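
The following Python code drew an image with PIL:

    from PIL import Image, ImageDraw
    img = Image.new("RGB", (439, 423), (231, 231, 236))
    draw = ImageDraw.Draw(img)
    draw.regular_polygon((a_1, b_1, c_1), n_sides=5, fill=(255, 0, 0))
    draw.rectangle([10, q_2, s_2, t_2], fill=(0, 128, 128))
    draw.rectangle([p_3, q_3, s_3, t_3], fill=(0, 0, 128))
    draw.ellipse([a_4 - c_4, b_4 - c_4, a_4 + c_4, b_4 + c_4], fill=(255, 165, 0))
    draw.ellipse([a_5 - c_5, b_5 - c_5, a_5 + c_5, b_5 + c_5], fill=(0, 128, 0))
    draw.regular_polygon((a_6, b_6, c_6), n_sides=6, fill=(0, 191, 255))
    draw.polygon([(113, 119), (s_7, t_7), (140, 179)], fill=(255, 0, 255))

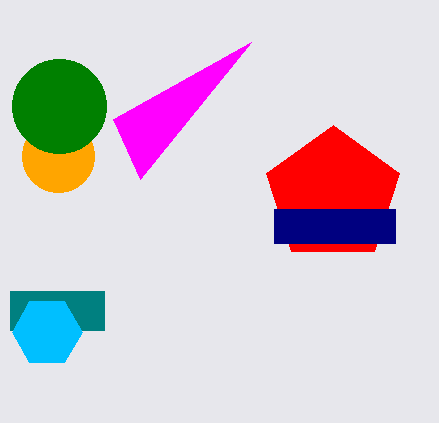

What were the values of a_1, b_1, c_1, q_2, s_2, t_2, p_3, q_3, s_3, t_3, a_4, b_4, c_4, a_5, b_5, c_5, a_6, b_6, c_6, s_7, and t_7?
a_1 = 333
b_1 = 195
c_1 = 70
q_2 = 291
s_2 = 104
t_2 = 330
p_3 = 274
q_3 = 209
s_3 = 395
t_3 = 243
a_4 = 58
b_4 = 156
c_4 = 36
a_5 = 59
b_5 = 106
c_5 = 47
a_6 = 47
b_6 = 332
c_6 = 35
s_7 = 251
t_7 = 42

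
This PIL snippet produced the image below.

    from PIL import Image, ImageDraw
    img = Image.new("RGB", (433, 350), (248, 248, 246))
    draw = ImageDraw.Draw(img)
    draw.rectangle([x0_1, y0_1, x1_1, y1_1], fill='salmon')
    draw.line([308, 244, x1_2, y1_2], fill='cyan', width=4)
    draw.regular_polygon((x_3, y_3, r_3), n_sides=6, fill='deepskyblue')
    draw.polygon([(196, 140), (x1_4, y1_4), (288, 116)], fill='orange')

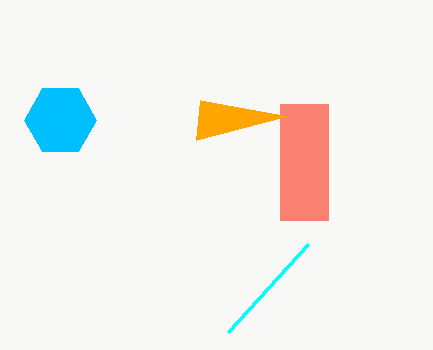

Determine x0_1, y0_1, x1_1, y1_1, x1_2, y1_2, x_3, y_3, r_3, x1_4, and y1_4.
x0_1 = 280
y0_1 = 104
x1_1 = 328
y1_1 = 220
x1_2 = 228
y1_2 = 332
x_3 = 60
y_3 = 120
r_3 = 36
x1_4 = 200
y1_4 = 100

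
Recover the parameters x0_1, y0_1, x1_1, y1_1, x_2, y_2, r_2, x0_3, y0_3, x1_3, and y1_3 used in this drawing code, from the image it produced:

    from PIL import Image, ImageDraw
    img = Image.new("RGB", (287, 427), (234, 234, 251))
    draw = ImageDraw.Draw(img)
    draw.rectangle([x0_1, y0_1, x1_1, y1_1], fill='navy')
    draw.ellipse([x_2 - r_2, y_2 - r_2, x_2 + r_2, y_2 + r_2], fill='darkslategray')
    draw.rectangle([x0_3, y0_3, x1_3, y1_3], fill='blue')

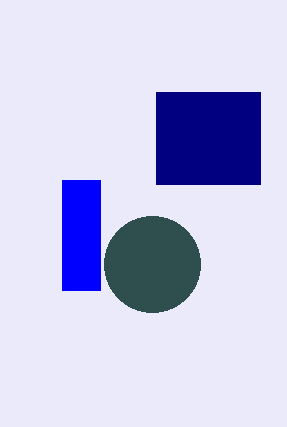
x0_1 = 156
y0_1 = 92
x1_1 = 260
y1_1 = 184
x_2 = 152
y_2 = 264
r_2 = 48
x0_3 = 62
y0_3 = 180
x1_3 = 100
y1_3 = 290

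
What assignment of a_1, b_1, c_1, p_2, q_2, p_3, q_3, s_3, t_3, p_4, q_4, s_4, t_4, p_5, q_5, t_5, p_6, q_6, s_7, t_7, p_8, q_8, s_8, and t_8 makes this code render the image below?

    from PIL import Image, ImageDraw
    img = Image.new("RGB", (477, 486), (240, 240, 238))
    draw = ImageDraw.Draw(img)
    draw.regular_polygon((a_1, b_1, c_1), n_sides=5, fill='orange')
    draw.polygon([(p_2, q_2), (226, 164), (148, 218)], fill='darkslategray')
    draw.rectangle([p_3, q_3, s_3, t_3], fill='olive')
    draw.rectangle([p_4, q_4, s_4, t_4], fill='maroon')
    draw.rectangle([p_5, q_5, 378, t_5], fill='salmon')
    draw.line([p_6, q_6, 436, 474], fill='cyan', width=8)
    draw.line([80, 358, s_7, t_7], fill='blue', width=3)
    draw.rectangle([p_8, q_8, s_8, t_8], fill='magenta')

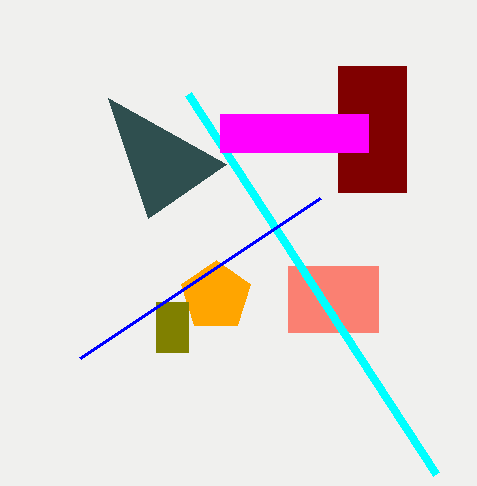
a_1 = 216
b_1 = 296
c_1 = 36
p_2 = 108
q_2 = 98
p_3 = 156
q_3 = 302
s_3 = 188
t_3 = 352
p_4 = 338
q_4 = 66
s_4 = 406
t_4 = 192
p_5 = 288
q_5 = 266
t_5 = 332
p_6 = 188
q_6 = 94
s_7 = 320
t_7 = 198
p_8 = 220
q_8 = 114
s_8 = 368
t_8 = 152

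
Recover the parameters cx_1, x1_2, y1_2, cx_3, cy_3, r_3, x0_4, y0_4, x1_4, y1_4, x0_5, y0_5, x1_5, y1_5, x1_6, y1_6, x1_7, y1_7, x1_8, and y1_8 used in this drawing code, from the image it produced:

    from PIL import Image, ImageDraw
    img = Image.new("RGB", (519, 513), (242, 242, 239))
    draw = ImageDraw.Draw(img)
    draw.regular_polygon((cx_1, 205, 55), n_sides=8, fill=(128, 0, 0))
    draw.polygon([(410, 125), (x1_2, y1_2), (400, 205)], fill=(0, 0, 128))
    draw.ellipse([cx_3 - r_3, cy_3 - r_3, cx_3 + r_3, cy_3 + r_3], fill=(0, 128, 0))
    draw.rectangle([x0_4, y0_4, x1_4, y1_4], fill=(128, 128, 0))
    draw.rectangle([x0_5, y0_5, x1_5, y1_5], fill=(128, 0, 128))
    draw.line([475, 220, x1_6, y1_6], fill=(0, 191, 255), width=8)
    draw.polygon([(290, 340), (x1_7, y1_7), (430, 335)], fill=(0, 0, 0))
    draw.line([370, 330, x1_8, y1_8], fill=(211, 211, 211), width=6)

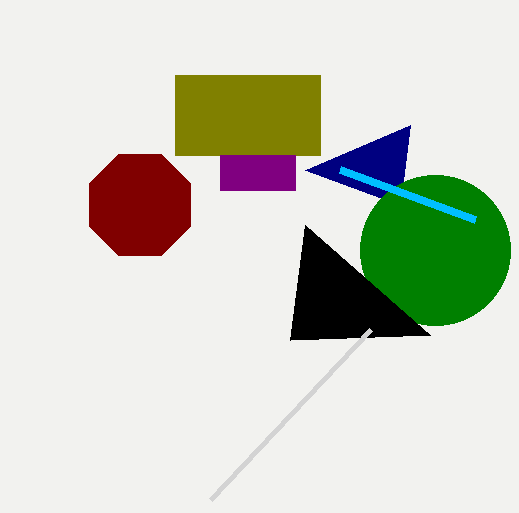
cx_1 = 140, x1_2 = 305, y1_2 = 170, cx_3 = 435, cy_3 = 250, r_3 = 75, x0_4 = 175, y0_4 = 75, x1_4 = 320, y1_4 = 155, x0_5 = 220, y0_5 = 155, x1_5 = 295, y1_5 = 190, x1_6 = 340, y1_6 = 170, x1_7 = 305, y1_7 = 225, x1_8 = 210, y1_8 = 500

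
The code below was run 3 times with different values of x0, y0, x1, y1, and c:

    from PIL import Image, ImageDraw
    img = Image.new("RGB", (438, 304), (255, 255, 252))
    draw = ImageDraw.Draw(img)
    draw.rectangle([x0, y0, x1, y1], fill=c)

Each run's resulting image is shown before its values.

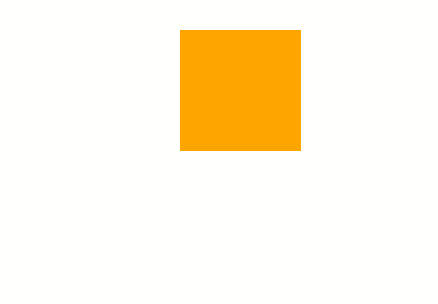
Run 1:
x0 = 180; y0 = 30; x1 = 300; y1 = 150; c = 'orange'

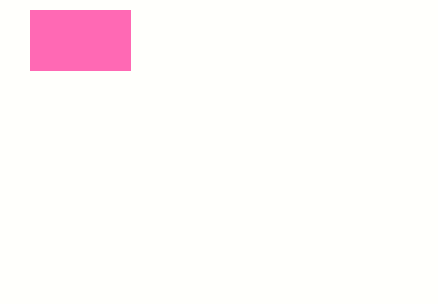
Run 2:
x0 = 30, y0 = 10, x1 = 130, y1 = 70, c = 'hotpink'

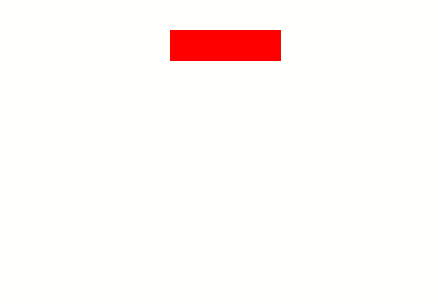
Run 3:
x0 = 170, y0 = 30, x1 = 280, y1 = 60, c = 'red'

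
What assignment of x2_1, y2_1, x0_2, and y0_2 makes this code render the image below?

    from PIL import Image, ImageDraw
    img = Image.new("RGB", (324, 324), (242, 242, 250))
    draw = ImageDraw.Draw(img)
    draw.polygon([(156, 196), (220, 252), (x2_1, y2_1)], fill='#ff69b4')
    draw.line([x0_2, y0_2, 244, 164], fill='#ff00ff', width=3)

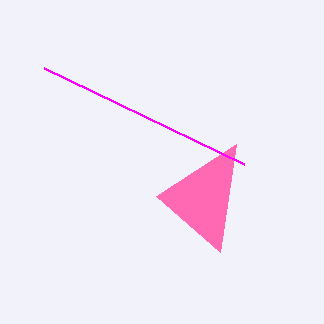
x2_1 = 236
y2_1 = 144
x0_2 = 44
y0_2 = 68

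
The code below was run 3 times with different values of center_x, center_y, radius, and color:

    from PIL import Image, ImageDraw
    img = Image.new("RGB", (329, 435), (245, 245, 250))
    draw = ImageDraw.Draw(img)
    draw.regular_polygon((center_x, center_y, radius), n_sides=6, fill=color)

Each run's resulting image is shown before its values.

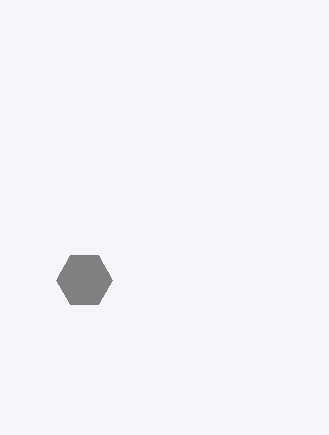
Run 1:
center_x = 84; center_y = 280; radius = 28; color = 'gray'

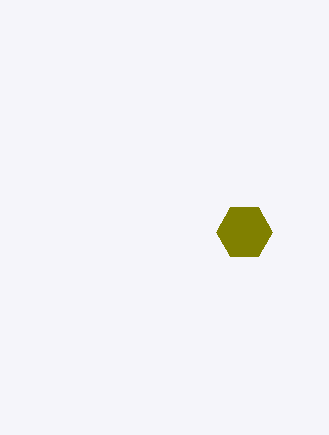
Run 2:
center_x = 244, center_y = 232, radius = 28, color = 'olive'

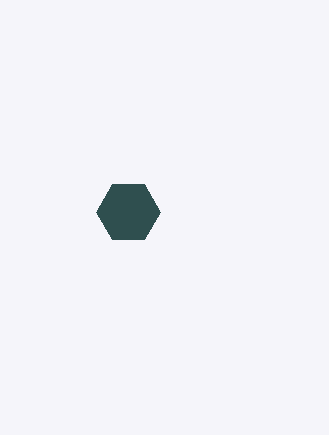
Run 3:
center_x = 128, center_y = 212, radius = 32, color = 'darkslategray'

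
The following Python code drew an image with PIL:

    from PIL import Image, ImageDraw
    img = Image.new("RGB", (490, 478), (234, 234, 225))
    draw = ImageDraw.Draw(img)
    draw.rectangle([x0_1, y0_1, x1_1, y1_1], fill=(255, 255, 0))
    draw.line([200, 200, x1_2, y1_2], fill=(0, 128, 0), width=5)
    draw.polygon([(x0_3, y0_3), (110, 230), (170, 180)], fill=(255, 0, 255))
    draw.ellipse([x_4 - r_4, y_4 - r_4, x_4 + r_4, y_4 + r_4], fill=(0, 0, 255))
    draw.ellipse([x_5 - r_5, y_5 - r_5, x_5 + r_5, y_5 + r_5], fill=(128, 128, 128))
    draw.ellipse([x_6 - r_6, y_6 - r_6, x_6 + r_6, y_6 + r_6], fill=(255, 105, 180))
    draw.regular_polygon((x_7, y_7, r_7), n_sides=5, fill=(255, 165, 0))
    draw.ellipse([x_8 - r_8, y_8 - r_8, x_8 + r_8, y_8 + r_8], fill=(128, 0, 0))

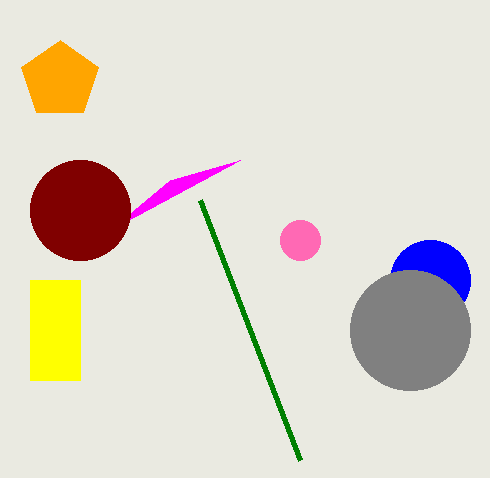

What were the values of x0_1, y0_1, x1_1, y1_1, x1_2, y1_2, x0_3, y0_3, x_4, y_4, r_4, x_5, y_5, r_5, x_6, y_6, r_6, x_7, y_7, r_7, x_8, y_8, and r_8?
x0_1 = 30
y0_1 = 280
x1_1 = 80
y1_1 = 380
x1_2 = 300
y1_2 = 460
x0_3 = 240
y0_3 = 160
x_4 = 430
y_4 = 280
r_4 = 40
x_5 = 410
y_5 = 330
r_5 = 60
x_6 = 300
y_6 = 240
r_6 = 20
x_7 = 60
y_7 = 80
r_7 = 40
x_8 = 80
y_8 = 210
r_8 = 50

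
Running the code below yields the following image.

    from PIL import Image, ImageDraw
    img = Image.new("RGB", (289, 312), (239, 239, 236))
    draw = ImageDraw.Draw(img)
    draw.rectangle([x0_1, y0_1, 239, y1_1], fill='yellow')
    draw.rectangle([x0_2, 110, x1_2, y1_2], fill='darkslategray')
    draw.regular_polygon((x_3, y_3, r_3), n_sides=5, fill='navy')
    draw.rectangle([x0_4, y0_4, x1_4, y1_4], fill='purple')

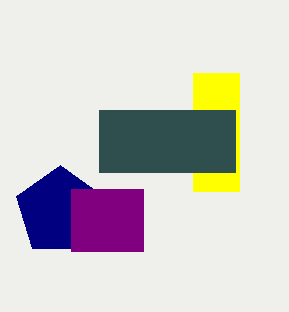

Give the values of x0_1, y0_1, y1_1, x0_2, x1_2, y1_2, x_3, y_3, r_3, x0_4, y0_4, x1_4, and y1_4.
x0_1 = 193; y0_1 = 73; y1_1 = 191; x0_2 = 99; x1_2 = 235; y1_2 = 172; x_3 = 60; y_3 = 211; r_3 = 46; x0_4 = 71; y0_4 = 189; x1_4 = 143; y1_4 = 251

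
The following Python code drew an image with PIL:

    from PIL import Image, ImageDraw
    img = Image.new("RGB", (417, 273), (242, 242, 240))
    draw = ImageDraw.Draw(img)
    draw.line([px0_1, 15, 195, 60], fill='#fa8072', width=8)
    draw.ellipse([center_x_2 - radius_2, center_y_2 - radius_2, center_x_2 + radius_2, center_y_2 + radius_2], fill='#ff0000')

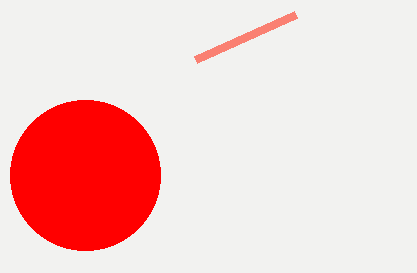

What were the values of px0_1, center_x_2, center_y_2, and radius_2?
px0_1 = 295; center_x_2 = 85; center_y_2 = 175; radius_2 = 75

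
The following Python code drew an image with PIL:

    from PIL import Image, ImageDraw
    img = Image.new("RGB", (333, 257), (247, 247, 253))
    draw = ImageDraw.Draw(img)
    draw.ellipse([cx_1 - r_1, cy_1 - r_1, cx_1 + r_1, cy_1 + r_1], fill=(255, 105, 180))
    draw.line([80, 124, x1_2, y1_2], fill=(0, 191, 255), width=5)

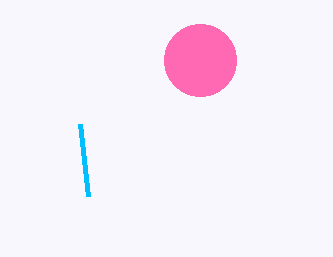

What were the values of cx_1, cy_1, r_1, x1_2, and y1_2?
cx_1 = 200; cy_1 = 60; r_1 = 36; x1_2 = 88; y1_2 = 196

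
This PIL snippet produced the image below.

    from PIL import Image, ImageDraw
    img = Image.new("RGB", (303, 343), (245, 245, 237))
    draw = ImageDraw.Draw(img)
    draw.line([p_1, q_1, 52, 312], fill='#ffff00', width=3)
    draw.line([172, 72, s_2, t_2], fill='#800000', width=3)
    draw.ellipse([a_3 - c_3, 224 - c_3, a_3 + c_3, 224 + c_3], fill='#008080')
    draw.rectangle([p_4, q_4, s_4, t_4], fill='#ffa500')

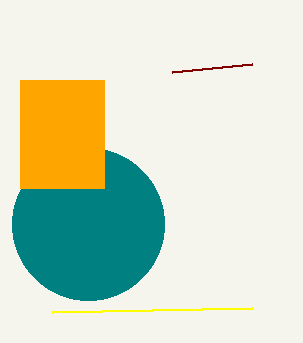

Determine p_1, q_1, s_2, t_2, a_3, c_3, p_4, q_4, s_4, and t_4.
p_1 = 252
q_1 = 308
s_2 = 252
t_2 = 64
a_3 = 88
c_3 = 76
p_4 = 20
q_4 = 80
s_4 = 104
t_4 = 188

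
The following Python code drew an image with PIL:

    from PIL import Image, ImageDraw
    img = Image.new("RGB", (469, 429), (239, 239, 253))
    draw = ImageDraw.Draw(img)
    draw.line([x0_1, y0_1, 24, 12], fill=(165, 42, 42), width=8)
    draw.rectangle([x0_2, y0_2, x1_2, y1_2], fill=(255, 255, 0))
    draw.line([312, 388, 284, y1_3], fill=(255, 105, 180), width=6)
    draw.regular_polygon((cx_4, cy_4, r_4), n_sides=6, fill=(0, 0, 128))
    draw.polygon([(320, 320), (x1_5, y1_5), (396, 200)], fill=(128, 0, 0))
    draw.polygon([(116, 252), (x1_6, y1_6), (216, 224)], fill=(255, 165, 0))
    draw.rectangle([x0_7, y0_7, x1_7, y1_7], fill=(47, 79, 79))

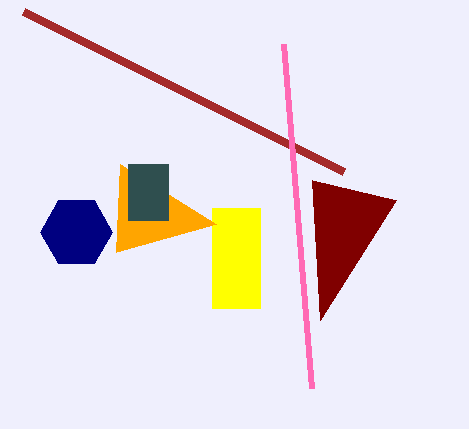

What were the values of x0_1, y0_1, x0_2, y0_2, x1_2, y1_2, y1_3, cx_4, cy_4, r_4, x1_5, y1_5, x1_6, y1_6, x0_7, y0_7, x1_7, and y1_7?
x0_1 = 344; y0_1 = 172; x0_2 = 212; y0_2 = 208; x1_2 = 260; y1_2 = 308; y1_3 = 44; cx_4 = 76; cy_4 = 232; r_4 = 36; x1_5 = 312; y1_5 = 180; x1_6 = 120; y1_6 = 164; x0_7 = 128; y0_7 = 164; x1_7 = 168; y1_7 = 220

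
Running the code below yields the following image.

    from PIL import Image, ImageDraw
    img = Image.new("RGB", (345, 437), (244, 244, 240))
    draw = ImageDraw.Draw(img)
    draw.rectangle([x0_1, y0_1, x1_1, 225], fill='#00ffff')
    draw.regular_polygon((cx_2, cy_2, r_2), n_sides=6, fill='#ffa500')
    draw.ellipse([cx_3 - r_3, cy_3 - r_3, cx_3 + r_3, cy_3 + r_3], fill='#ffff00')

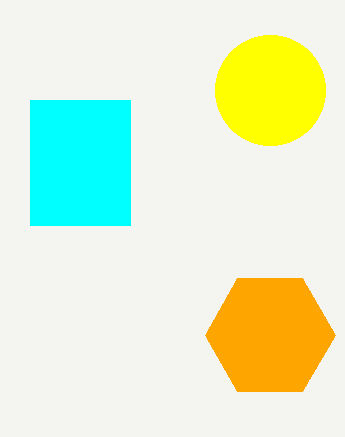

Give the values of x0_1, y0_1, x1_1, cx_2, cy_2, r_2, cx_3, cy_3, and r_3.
x0_1 = 30
y0_1 = 100
x1_1 = 130
cx_2 = 270
cy_2 = 335
r_2 = 65
cx_3 = 270
cy_3 = 90
r_3 = 55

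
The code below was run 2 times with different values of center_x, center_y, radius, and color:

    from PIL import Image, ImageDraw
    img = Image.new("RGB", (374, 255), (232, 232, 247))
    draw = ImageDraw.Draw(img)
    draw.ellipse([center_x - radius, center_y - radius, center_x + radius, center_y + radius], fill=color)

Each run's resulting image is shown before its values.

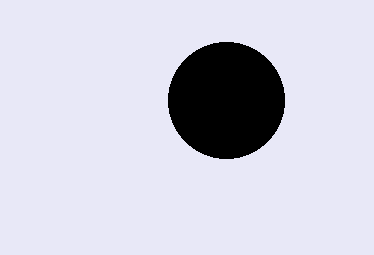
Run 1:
center_x = 226, center_y = 100, radius = 58, color = 'black'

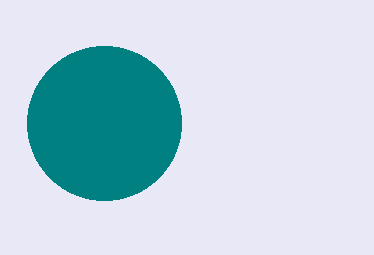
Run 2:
center_x = 104
center_y = 123
radius = 77
color = 'teal'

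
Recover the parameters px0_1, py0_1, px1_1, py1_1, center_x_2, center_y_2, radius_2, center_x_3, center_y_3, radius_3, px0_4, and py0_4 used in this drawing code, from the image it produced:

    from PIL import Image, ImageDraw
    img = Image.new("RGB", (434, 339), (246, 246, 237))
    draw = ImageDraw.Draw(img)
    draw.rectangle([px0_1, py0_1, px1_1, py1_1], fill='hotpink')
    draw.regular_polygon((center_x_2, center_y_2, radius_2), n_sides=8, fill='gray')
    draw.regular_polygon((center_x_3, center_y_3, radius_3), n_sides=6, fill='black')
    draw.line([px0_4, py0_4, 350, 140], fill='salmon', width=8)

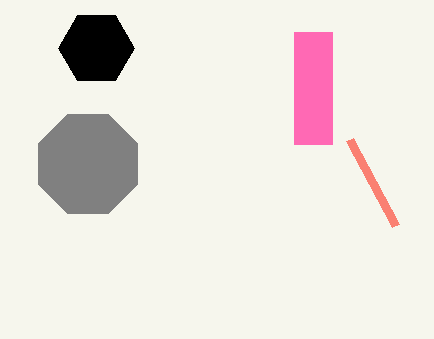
px0_1 = 294
py0_1 = 32
px1_1 = 332
py1_1 = 144
center_x_2 = 88
center_y_2 = 164
radius_2 = 54
center_x_3 = 96
center_y_3 = 48
radius_3 = 38
px0_4 = 396
py0_4 = 226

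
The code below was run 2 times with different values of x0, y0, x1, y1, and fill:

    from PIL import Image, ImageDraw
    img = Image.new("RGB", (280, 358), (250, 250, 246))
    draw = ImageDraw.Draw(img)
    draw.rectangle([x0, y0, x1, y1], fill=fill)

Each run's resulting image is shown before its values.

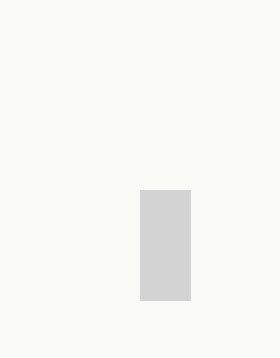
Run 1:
x0 = 140
y0 = 190
x1 = 190
y1 = 300
fill = 'lightgray'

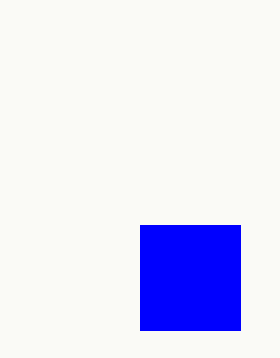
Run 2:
x0 = 140
y0 = 225
x1 = 240
y1 = 330
fill = 'blue'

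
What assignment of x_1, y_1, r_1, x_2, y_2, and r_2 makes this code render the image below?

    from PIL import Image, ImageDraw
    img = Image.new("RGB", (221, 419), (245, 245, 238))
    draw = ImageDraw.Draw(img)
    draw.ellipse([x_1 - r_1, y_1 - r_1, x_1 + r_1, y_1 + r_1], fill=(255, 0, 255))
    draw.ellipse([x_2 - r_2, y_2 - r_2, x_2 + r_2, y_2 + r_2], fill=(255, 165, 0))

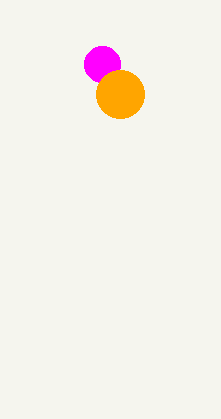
x_1 = 102, y_1 = 64, r_1 = 18, x_2 = 120, y_2 = 94, r_2 = 24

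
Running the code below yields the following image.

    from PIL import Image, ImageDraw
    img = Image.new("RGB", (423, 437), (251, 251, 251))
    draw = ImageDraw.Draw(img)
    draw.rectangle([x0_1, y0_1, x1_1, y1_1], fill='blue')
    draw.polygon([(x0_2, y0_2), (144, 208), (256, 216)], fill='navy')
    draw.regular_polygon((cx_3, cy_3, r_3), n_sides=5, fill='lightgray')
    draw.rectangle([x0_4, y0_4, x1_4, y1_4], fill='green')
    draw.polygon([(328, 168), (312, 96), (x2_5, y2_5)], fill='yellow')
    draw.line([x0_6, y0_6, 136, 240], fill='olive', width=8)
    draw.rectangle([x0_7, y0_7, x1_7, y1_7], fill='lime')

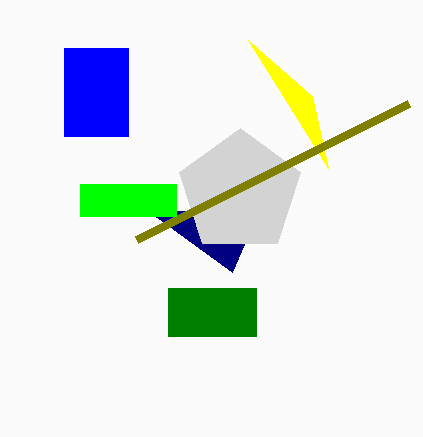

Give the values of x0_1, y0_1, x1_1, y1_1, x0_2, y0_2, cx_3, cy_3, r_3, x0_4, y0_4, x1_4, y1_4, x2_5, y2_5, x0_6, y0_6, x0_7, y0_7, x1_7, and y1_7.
x0_1 = 64, y0_1 = 48, x1_1 = 128, y1_1 = 136, x0_2 = 232, y0_2 = 272, cx_3 = 240, cy_3 = 192, r_3 = 64, x0_4 = 168, y0_4 = 288, x1_4 = 256, y1_4 = 336, x2_5 = 248, y2_5 = 40, x0_6 = 408, y0_6 = 104, x0_7 = 80, y0_7 = 184, x1_7 = 176, y1_7 = 216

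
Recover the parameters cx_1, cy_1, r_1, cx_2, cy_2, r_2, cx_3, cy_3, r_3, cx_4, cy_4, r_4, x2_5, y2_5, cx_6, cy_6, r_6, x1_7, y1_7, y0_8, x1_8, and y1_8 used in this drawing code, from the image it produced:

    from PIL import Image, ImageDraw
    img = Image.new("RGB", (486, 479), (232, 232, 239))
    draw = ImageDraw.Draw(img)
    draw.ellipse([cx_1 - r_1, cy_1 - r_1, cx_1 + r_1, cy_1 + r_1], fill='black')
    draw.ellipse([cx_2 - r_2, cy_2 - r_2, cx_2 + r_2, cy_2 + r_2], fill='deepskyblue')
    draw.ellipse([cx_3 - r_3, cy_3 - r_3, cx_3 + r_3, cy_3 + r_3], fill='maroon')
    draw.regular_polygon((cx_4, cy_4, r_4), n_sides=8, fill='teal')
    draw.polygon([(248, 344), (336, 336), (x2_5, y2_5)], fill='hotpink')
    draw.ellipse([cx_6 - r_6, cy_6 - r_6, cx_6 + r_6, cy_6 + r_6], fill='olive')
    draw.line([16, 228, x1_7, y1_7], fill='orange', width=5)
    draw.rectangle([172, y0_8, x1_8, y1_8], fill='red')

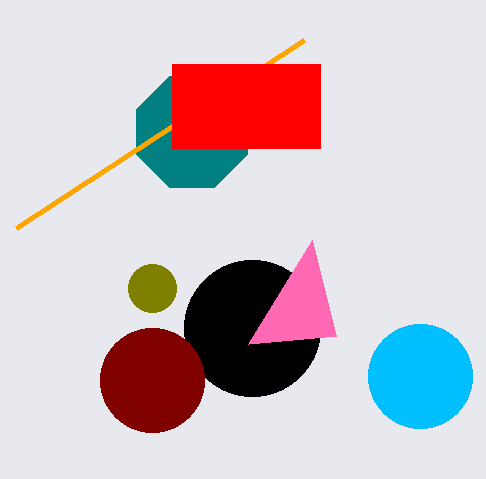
cx_1 = 252
cy_1 = 328
r_1 = 68
cx_2 = 420
cy_2 = 376
r_2 = 52
cx_3 = 152
cy_3 = 380
r_3 = 52
cx_4 = 192
cy_4 = 132
r_4 = 60
x2_5 = 312
y2_5 = 240
cx_6 = 152
cy_6 = 288
r_6 = 24
x1_7 = 304
y1_7 = 40
y0_8 = 64
x1_8 = 320
y1_8 = 148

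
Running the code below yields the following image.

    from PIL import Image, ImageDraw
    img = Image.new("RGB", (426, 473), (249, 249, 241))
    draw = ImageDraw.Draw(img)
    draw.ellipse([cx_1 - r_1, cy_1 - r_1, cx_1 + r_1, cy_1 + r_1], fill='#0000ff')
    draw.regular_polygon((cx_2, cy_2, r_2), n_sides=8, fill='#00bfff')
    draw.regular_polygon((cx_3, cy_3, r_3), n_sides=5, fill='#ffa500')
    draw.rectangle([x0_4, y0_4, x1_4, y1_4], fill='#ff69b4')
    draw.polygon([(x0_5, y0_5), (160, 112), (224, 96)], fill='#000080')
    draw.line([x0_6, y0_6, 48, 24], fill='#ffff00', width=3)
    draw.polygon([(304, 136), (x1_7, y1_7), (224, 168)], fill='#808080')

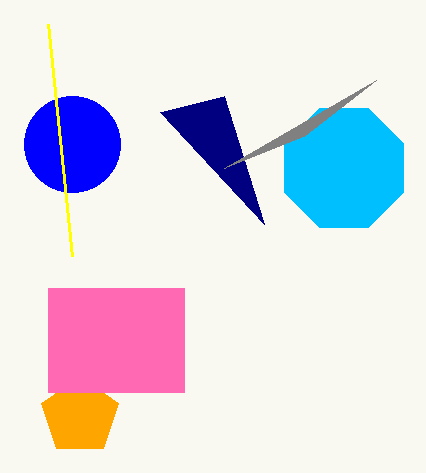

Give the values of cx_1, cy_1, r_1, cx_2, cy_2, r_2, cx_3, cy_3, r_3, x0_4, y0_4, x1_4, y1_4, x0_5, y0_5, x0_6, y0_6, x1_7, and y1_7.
cx_1 = 72
cy_1 = 144
r_1 = 48
cx_2 = 344
cy_2 = 168
r_2 = 64
cx_3 = 80
cy_3 = 416
r_3 = 40
x0_4 = 48
y0_4 = 288
x1_4 = 184
y1_4 = 392
x0_5 = 264
y0_5 = 224
x0_6 = 72
y0_6 = 256
x1_7 = 376
y1_7 = 80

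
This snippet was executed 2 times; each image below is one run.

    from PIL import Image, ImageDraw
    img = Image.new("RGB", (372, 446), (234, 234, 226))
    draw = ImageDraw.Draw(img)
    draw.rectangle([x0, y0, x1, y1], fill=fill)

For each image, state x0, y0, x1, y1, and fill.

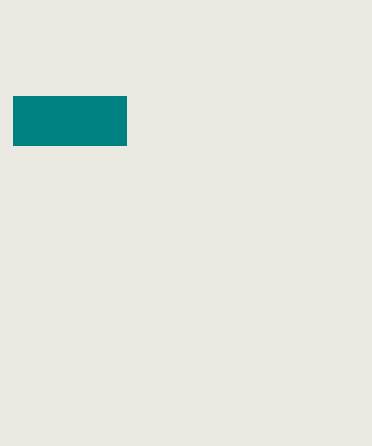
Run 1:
x0 = 13
y0 = 96
x1 = 126
y1 = 145
fill = 'teal'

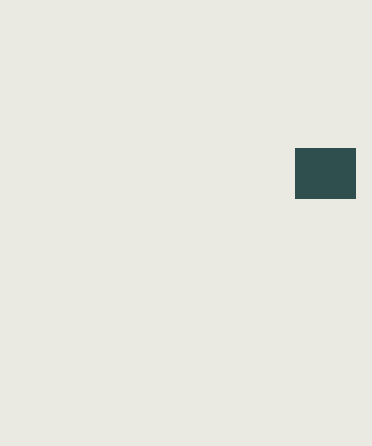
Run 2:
x0 = 295
y0 = 148
x1 = 355
y1 = 198
fill = 'darkslategray'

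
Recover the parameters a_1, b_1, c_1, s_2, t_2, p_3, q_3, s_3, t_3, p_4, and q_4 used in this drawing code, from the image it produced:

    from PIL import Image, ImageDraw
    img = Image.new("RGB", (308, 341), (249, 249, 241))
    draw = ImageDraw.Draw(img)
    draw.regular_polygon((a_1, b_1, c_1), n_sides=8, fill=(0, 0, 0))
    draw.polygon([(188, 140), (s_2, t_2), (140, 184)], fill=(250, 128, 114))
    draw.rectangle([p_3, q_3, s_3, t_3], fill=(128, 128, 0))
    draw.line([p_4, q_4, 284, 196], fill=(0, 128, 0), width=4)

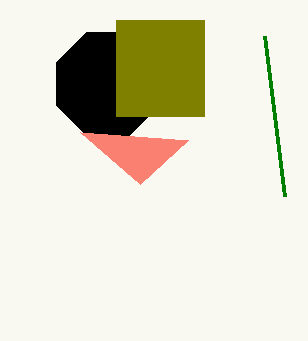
a_1 = 108, b_1 = 84, c_1 = 56, s_2 = 80, t_2 = 132, p_3 = 116, q_3 = 20, s_3 = 204, t_3 = 116, p_4 = 264, q_4 = 36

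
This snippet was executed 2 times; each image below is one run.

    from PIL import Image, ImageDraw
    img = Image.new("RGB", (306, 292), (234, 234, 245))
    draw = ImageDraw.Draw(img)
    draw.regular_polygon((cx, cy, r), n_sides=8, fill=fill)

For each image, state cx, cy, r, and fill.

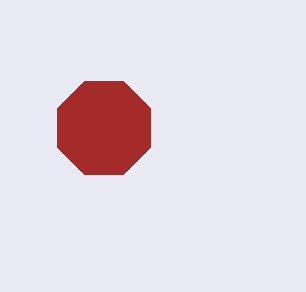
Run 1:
cx = 104
cy = 128
r = 50
fill = 'brown'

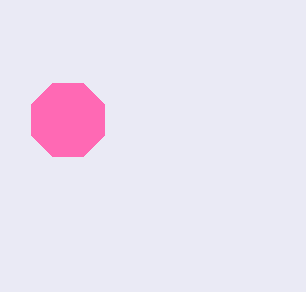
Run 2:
cx = 68; cy = 120; r = 40; fill = 'hotpink'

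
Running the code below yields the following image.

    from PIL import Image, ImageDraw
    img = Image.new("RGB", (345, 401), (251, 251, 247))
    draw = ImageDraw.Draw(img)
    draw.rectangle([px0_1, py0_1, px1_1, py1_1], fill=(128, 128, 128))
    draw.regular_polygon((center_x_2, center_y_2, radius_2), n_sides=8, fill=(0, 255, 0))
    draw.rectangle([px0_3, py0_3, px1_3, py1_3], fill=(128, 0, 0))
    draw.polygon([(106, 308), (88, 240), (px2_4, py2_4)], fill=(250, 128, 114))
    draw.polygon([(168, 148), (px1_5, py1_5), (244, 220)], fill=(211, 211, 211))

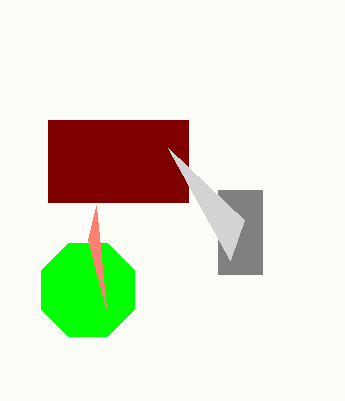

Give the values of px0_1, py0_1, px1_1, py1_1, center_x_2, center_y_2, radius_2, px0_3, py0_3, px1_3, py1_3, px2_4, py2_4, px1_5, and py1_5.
px0_1 = 218
py0_1 = 190
px1_1 = 262
py1_1 = 274
center_x_2 = 88
center_y_2 = 290
radius_2 = 50
px0_3 = 48
py0_3 = 120
px1_3 = 188
py1_3 = 202
px2_4 = 96
py2_4 = 206
px1_5 = 230
py1_5 = 260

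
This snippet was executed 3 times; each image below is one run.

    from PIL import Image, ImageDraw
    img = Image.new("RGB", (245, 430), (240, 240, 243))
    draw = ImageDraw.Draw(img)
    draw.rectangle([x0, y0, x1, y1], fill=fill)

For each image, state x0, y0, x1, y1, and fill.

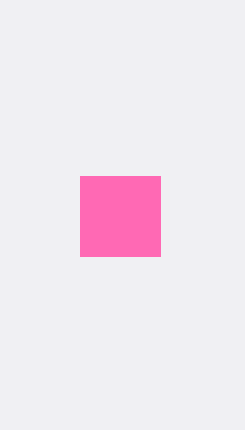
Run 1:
x0 = 80
y0 = 176
x1 = 160
y1 = 256
fill = 'hotpink'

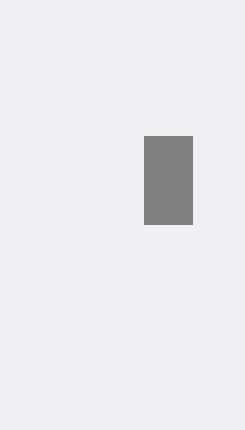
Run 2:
x0 = 144
y0 = 136
x1 = 192
y1 = 224
fill = 'gray'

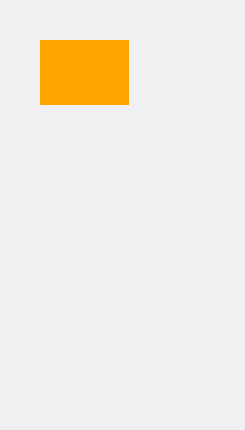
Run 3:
x0 = 40; y0 = 40; x1 = 128; y1 = 104; fill = 'orange'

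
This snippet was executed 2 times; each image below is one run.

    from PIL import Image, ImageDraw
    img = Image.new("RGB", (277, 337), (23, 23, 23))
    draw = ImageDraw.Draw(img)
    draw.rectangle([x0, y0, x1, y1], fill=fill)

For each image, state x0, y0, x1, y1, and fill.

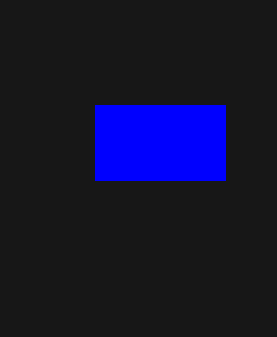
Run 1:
x0 = 95; y0 = 105; x1 = 225; y1 = 180; fill = 'blue'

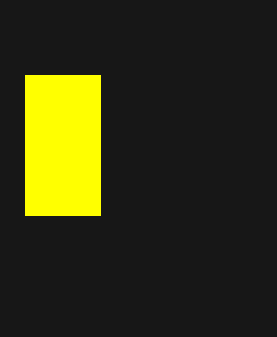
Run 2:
x0 = 25; y0 = 75; x1 = 100; y1 = 215; fill = 'yellow'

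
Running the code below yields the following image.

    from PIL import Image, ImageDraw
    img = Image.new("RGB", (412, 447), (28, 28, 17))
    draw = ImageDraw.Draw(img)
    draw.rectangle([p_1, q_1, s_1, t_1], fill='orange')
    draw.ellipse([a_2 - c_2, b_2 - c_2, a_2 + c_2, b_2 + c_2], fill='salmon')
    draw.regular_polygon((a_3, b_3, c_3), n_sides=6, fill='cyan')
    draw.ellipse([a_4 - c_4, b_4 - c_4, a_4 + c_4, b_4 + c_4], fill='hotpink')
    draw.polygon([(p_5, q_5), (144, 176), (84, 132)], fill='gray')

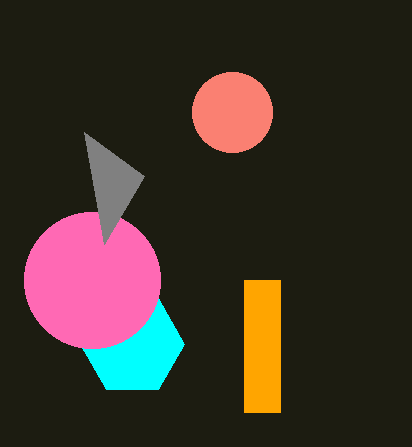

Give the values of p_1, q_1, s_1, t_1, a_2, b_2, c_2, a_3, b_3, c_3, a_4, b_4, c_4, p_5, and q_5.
p_1 = 244, q_1 = 280, s_1 = 280, t_1 = 412, a_2 = 232, b_2 = 112, c_2 = 40, a_3 = 132, b_3 = 344, c_3 = 52, a_4 = 92, b_4 = 280, c_4 = 68, p_5 = 104, q_5 = 244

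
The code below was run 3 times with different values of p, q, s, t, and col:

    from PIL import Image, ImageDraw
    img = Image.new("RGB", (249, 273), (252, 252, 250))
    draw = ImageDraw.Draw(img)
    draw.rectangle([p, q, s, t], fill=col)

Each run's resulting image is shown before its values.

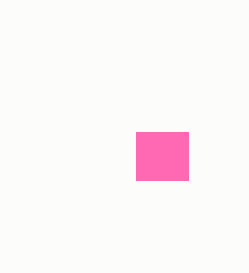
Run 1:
p = 136; q = 132; s = 188; t = 180; col = 'hotpink'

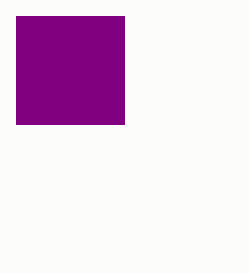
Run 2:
p = 16; q = 16; s = 124; t = 124; col = 'purple'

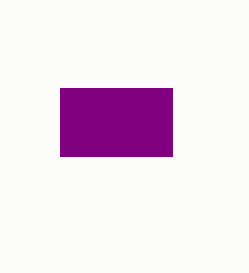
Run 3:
p = 60; q = 88; s = 172; t = 156; col = 'purple'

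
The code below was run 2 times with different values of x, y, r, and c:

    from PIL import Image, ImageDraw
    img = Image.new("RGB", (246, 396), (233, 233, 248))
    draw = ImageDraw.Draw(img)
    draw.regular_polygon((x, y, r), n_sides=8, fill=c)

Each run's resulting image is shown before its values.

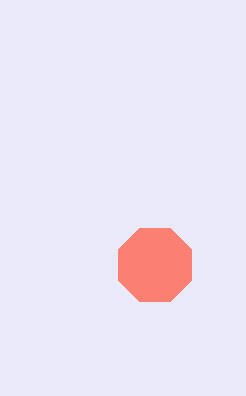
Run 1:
x = 155
y = 265
r = 40
c = 'salmon'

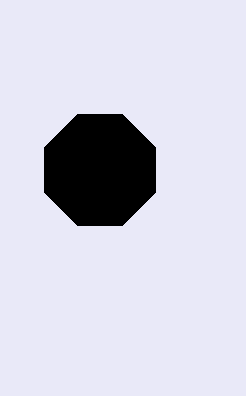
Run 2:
x = 100, y = 170, r = 60, c = 'black'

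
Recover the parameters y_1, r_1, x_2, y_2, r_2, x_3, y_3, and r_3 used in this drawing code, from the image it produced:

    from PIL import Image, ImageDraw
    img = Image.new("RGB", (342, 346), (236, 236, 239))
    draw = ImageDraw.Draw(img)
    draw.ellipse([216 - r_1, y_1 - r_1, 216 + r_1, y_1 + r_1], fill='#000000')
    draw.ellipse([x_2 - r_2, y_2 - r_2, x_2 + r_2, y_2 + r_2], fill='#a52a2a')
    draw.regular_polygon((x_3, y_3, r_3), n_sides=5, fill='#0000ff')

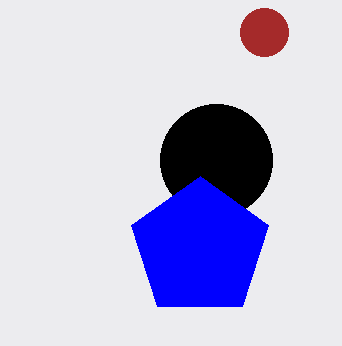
y_1 = 160
r_1 = 56
x_2 = 264
y_2 = 32
r_2 = 24
x_3 = 200
y_3 = 248
r_3 = 72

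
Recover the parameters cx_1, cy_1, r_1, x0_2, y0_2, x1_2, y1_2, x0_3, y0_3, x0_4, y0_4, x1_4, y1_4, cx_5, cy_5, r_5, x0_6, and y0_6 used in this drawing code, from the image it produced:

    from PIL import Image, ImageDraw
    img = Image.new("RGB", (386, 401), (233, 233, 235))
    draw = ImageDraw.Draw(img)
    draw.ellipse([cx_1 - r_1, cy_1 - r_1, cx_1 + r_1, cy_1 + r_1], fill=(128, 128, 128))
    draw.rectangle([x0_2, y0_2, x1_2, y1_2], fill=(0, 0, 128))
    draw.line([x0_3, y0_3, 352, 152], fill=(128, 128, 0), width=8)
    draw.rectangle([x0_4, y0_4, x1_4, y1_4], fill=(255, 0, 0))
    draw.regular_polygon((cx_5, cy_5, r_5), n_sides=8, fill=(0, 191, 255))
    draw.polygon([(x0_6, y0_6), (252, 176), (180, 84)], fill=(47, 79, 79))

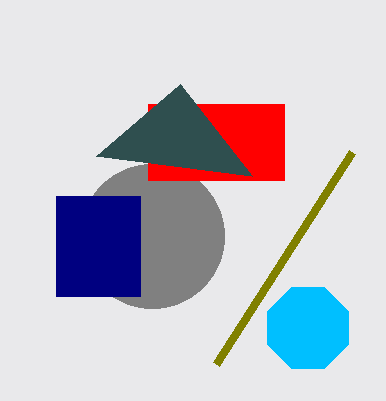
cx_1 = 152; cy_1 = 236; r_1 = 72; x0_2 = 56; y0_2 = 196; x1_2 = 140; y1_2 = 296; x0_3 = 216; y0_3 = 364; x0_4 = 148; y0_4 = 104; x1_4 = 284; y1_4 = 180; cx_5 = 308; cy_5 = 328; r_5 = 44; x0_6 = 96; y0_6 = 156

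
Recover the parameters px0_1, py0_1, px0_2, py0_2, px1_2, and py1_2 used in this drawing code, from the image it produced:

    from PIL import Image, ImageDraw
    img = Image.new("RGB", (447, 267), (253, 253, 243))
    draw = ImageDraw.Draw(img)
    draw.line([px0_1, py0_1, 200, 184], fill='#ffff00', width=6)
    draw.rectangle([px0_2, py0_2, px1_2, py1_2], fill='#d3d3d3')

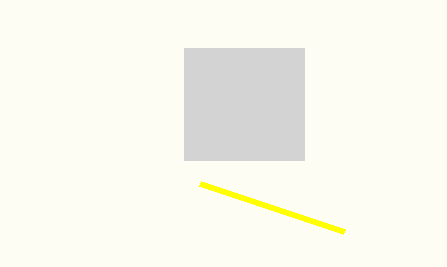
px0_1 = 344; py0_1 = 232; px0_2 = 184; py0_2 = 48; px1_2 = 304; py1_2 = 160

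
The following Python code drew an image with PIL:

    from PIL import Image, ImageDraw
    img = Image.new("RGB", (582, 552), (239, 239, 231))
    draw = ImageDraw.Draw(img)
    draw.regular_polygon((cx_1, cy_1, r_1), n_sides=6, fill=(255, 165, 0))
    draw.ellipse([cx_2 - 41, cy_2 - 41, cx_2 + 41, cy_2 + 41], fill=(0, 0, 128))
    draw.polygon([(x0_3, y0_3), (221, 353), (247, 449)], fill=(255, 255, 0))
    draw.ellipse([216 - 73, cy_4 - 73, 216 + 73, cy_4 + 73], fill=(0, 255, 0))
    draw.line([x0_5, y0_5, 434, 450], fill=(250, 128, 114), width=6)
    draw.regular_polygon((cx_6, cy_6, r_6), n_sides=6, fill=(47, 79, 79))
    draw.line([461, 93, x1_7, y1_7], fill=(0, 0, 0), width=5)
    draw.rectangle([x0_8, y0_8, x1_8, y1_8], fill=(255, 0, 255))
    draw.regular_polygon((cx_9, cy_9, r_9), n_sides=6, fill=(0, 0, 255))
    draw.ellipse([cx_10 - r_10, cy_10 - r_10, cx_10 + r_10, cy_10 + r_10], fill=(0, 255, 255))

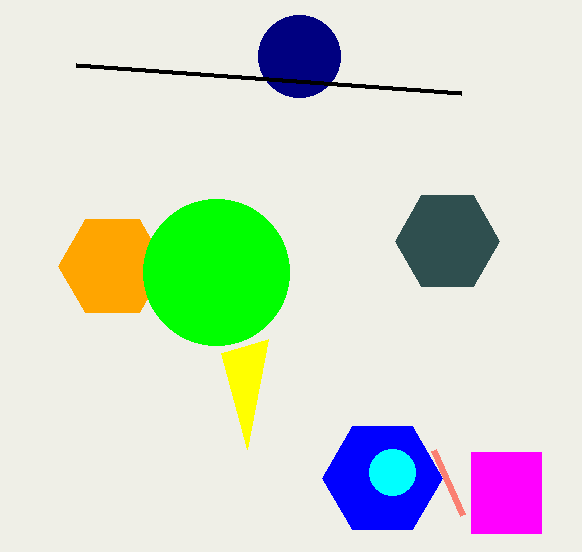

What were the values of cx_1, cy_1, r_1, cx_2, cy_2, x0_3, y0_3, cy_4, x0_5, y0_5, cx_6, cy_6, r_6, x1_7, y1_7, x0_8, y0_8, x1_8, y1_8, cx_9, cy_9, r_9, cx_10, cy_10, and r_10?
cx_1 = 112, cy_1 = 266, r_1 = 54, cx_2 = 299, cy_2 = 56, x0_3 = 268, y0_3 = 339, cy_4 = 272, x0_5 = 463, y0_5 = 515, cx_6 = 447, cy_6 = 241, r_6 = 52, x1_7 = 76, y1_7 = 65, x0_8 = 471, y0_8 = 452, x1_8 = 541, y1_8 = 533, cx_9 = 382, cy_9 = 478, r_9 = 60, cx_10 = 392, cy_10 = 472, r_10 = 23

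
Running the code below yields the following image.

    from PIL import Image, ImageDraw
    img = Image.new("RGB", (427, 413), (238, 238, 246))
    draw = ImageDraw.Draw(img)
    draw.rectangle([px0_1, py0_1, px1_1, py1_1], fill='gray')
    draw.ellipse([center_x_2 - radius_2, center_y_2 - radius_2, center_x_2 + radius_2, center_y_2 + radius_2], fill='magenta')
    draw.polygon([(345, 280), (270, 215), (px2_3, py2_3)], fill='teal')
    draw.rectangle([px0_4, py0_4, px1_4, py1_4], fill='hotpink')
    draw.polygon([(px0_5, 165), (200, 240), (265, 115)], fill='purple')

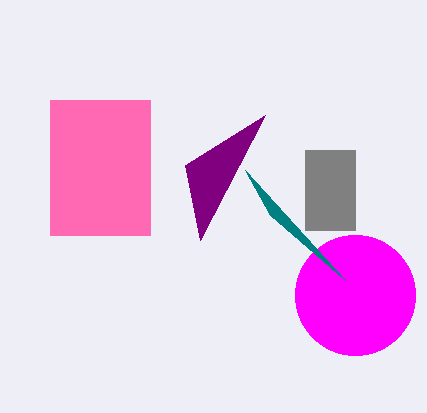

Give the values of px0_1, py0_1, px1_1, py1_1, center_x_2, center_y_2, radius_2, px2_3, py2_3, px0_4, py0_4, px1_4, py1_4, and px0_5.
px0_1 = 305
py0_1 = 150
px1_1 = 355
py1_1 = 230
center_x_2 = 355
center_y_2 = 295
radius_2 = 60
px2_3 = 245
py2_3 = 170
px0_4 = 50
py0_4 = 100
px1_4 = 150
py1_4 = 235
px0_5 = 185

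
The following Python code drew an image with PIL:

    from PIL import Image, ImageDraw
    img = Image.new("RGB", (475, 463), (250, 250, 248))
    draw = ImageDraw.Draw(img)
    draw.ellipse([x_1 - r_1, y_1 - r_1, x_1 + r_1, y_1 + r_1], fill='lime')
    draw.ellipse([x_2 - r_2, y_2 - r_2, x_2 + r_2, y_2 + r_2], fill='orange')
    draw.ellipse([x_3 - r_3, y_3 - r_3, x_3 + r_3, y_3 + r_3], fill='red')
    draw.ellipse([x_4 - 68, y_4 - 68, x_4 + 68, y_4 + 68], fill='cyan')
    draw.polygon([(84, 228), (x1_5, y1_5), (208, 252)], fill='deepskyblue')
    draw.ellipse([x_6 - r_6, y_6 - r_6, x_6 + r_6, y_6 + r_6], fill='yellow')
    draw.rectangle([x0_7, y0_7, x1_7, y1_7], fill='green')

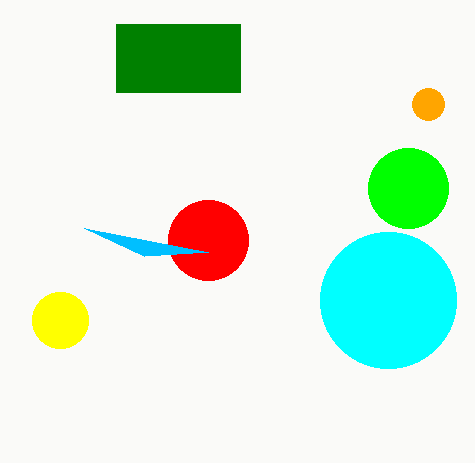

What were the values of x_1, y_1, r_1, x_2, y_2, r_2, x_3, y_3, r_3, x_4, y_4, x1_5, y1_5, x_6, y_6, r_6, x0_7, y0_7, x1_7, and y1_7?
x_1 = 408, y_1 = 188, r_1 = 40, x_2 = 428, y_2 = 104, r_2 = 16, x_3 = 208, y_3 = 240, r_3 = 40, x_4 = 388, y_4 = 300, x1_5 = 144, y1_5 = 256, x_6 = 60, y_6 = 320, r_6 = 28, x0_7 = 116, y0_7 = 24, x1_7 = 240, y1_7 = 92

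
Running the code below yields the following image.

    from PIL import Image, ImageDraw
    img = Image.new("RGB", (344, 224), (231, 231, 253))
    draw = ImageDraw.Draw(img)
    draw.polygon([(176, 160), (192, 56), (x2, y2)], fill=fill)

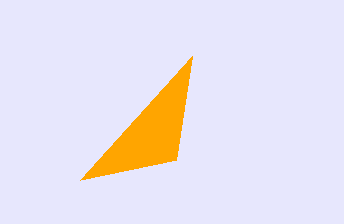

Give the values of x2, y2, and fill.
x2 = 80
y2 = 180
fill = 'orange'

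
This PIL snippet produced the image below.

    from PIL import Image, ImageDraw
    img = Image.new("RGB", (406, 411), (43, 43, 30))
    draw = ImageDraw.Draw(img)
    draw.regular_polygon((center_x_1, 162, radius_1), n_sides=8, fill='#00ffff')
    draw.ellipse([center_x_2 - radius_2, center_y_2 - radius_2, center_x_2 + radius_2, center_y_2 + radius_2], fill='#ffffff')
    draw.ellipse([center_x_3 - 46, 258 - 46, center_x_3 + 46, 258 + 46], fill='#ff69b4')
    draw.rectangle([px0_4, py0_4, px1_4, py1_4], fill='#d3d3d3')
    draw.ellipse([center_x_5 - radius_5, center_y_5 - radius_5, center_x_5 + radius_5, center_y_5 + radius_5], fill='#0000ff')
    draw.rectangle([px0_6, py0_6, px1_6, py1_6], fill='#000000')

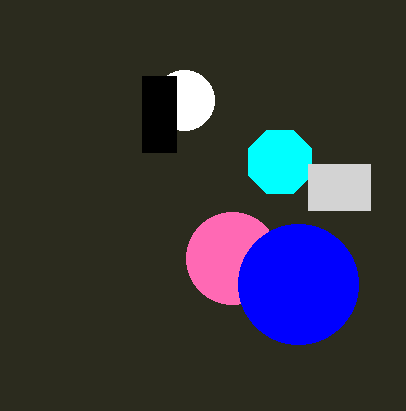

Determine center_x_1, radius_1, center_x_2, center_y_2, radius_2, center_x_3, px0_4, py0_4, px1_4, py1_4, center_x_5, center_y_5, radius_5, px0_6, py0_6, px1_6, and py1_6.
center_x_1 = 280; radius_1 = 34; center_x_2 = 184; center_y_2 = 100; radius_2 = 30; center_x_3 = 232; px0_4 = 308; py0_4 = 164; px1_4 = 370; py1_4 = 210; center_x_5 = 298; center_y_5 = 284; radius_5 = 60; px0_6 = 142; py0_6 = 76; px1_6 = 176; py1_6 = 152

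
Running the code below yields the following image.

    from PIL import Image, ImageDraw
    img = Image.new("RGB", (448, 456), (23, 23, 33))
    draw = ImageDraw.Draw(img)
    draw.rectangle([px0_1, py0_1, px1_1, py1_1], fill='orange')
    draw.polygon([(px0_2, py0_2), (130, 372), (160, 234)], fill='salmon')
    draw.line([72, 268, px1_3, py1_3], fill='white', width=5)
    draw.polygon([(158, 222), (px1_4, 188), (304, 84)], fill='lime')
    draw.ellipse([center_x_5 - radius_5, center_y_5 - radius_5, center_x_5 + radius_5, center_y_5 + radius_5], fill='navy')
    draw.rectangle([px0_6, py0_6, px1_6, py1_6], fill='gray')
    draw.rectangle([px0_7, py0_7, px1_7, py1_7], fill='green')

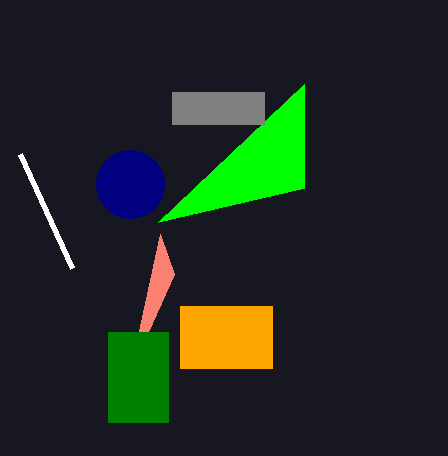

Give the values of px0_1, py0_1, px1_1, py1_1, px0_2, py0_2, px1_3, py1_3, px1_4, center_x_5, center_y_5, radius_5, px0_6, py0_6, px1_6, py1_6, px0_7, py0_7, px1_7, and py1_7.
px0_1 = 180
py0_1 = 306
px1_1 = 272
py1_1 = 368
px0_2 = 174
py0_2 = 274
px1_3 = 20
py1_3 = 154
px1_4 = 304
center_x_5 = 130
center_y_5 = 184
radius_5 = 34
px0_6 = 172
py0_6 = 92
px1_6 = 264
py1_6 = 124
px0_7 = 108
py0_7 = 332
px1_7 = 168
py1_7 = 422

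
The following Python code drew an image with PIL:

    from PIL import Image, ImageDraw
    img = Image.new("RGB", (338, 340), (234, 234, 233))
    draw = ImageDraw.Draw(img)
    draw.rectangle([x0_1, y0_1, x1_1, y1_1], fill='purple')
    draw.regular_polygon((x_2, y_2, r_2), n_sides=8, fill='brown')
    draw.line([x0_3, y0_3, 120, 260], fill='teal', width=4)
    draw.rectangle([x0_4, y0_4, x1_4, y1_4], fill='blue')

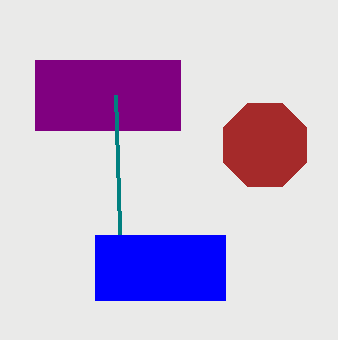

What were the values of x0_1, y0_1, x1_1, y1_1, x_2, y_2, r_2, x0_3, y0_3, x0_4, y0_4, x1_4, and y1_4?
x0_1 = 35; y0_1 = 60; x1_1 = 180; y1_1 = 130; x_2 = 265; y_2 = 145; r_2 = 45; x0_3 = 115; y0_3 = 95; x0_4 = 95; y0_4 = 235; x1_4 = 225; y1_4 = 300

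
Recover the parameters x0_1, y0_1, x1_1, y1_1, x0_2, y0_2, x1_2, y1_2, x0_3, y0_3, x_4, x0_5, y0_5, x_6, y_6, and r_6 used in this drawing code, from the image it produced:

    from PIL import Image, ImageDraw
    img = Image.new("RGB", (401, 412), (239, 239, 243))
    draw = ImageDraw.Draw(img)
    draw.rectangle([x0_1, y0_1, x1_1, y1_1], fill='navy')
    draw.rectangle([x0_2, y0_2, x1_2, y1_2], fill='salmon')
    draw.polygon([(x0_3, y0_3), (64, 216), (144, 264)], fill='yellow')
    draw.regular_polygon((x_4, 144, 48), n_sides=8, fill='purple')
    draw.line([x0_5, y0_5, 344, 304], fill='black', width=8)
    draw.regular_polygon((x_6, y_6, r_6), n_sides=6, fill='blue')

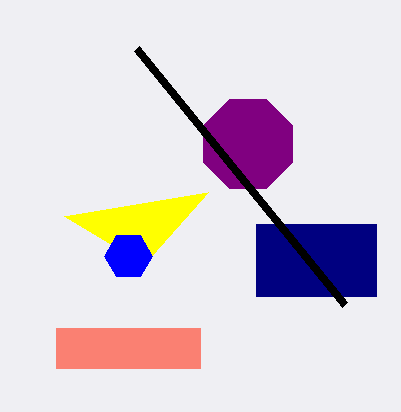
x0_1 = 256, y0_1 = 224, x1_1 = 376, y1_1 = 296, x0_2 = 56, y0_2 = 328, x1_2 = 200, y1_2 = 368, x0_3 = 208, y0_3 = 192, x_4 = 248, x0_5 = 136, y0_5 = 48, x_6 = 128, y_6 = 256, r_6 = 24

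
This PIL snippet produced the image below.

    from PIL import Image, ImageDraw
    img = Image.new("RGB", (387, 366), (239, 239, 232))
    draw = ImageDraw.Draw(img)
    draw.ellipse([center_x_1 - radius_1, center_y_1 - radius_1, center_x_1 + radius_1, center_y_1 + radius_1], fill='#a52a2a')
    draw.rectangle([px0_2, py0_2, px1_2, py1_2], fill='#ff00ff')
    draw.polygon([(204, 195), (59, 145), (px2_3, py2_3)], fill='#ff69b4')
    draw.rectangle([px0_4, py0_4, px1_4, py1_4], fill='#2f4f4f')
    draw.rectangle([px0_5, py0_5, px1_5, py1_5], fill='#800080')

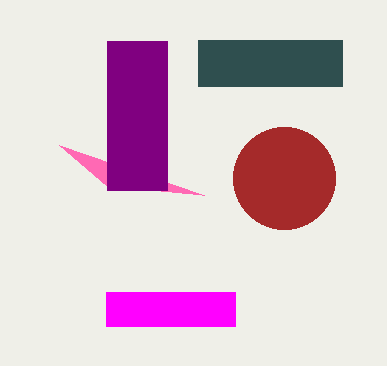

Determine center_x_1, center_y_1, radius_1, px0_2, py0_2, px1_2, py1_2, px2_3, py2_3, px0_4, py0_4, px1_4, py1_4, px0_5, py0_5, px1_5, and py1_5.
center_x_1 = 284
center_y_1 = 178
radius_1 = 51
px0_2 = 106
py0_2 = 292
px1_2 = 235
py1_2 = 326
px2_3 = 107
py2_3 = 186
px0_4 = 198
py0_4 = 40
px1_4 = 342
py1_4 = 86
px0_5 = 107
py0_5 = 41
px1_5 = 167
py1_5 = 190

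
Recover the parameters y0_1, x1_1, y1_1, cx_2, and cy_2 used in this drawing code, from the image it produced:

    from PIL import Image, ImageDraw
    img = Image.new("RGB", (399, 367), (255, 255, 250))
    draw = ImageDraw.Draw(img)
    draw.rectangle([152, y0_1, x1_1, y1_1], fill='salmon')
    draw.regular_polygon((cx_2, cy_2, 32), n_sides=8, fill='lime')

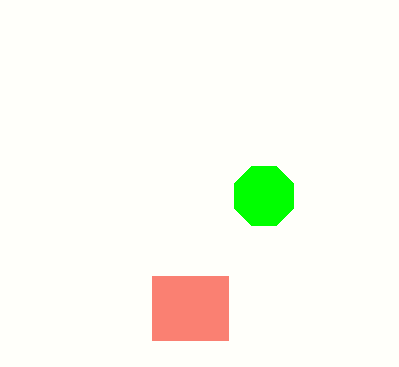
y0_1 = 276
x1_1 = 228
y1_1 = 340
cx_2 = 264
cy_2 = 196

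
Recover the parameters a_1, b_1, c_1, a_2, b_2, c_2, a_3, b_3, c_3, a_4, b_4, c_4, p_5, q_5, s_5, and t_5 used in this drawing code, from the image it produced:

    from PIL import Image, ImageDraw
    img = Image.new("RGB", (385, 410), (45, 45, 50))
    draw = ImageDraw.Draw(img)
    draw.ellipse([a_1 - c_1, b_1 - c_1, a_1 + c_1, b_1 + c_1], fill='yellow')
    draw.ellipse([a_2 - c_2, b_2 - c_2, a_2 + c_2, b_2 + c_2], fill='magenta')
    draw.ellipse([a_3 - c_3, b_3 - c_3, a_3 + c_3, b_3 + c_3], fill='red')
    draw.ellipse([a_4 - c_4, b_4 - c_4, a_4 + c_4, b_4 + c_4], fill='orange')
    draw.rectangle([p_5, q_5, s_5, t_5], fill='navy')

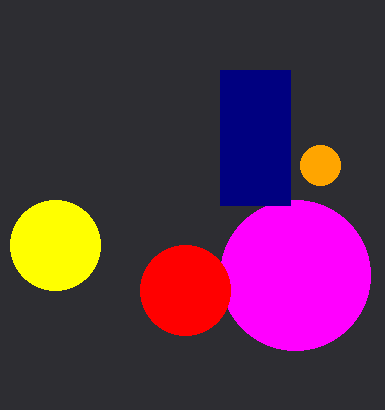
a_1 = 55
b_1 = 245
c_1 = 45
a_2 = 295
b_2 = 275
c_2 = 75
a_3 = 185
b_3 = 290
c_3 = 45
a_4 = 320
b_4 = 165
c_4 = 20
p_5 = 220
q_5 = 70
s_5 = 290
t_5 = 205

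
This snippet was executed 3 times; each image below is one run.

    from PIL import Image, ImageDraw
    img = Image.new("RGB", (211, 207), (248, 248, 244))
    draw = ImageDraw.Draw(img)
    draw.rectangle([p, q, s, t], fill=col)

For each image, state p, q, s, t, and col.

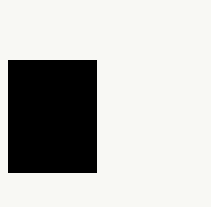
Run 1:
p = 8; q = 60; s = 96; t = 172; col = 'black'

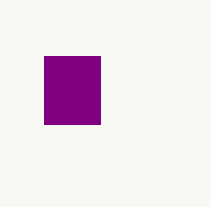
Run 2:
p = 44; q = 56; s = 100; t = 124; col = 'purple'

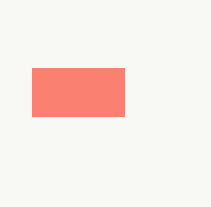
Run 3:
p = 32; q = 68; s = 124; t = 116; col = 'salmon'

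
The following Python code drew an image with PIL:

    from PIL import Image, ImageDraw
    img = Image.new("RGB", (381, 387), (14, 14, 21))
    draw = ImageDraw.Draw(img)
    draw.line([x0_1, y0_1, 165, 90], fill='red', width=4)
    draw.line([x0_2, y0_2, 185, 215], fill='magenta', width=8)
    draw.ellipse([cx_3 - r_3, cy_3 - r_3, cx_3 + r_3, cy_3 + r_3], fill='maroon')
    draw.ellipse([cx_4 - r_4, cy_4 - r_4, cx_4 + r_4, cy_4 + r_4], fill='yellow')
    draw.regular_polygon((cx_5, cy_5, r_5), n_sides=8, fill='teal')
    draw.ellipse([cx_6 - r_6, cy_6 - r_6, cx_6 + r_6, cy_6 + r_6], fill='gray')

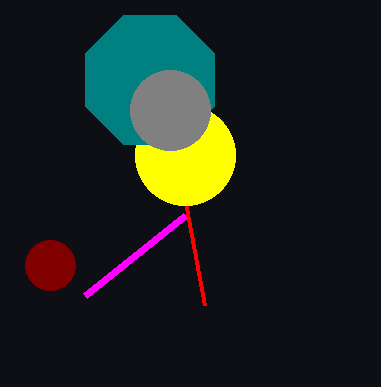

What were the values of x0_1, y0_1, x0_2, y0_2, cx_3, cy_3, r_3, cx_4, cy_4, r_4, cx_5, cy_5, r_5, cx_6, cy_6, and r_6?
x0_1 = 205, y0_1 = 305, x0_2 = 85, y0_2 = 295, cx_3 = 50, cy_3 = 265, r_3 = 25, cx_4 = 185, cy_4 = 155, r_4 = 50, cx_5 = 150, cy_5 = 80, r_5 = 70, cx_6 = 170, cy_6 = 110, r_6 = 40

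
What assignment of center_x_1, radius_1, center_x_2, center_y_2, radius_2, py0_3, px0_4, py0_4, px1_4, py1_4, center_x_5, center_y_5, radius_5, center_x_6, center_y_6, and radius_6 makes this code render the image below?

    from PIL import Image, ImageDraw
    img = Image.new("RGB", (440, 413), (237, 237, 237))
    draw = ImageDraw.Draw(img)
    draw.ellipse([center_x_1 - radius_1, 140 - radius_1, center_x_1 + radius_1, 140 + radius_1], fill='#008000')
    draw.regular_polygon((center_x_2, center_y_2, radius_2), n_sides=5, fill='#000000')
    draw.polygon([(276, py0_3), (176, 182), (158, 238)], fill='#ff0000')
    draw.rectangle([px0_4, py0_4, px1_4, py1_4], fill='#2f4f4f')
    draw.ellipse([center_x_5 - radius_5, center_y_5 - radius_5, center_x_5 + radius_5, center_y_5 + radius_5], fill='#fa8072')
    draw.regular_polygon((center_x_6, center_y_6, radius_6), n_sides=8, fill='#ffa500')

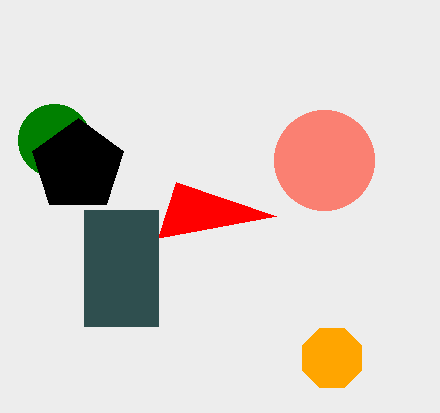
center_x_1 = 54, radius_1 = 36, center_x_2 = 78, center_y_2 = 166, radius_2 = 48, py0_3 = 216, px0_4 = 84, py0_4 = 210, px1_4 = 158, py1_4 = 326, center_x_5 = 324, center_y_5 = 160, radius_5 = 50, center_x_6 = 332, center_y_6 = 358, radius_6 = 32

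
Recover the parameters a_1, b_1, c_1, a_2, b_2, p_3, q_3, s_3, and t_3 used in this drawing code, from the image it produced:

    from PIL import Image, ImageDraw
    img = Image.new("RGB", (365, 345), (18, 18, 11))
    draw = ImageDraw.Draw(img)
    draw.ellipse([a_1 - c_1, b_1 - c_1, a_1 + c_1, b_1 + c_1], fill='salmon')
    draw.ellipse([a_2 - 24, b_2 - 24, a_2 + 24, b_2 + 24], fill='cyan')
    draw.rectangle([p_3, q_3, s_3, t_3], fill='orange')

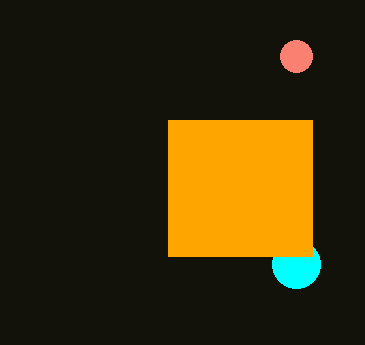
a_1 = 296; b_1 = 56; c_1 = 16; a_2 = 296; b_2 = 264; p_3 = 168; q_3 = 120; s_3 = 312; t_3 = 256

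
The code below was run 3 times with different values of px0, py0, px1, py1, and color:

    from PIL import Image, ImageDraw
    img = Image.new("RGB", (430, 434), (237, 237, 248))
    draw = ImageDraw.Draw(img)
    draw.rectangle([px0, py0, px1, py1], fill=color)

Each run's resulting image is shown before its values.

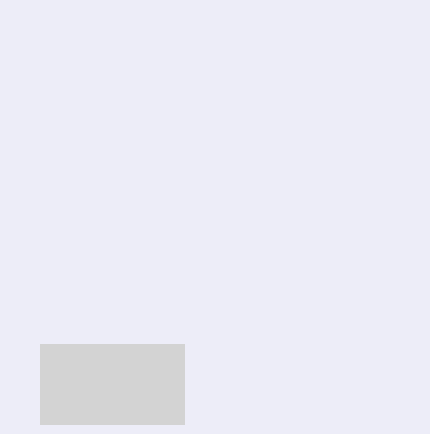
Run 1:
px0 = 40
py0 = 344
px1 = 184
py1 = 424
color = 'lightgray'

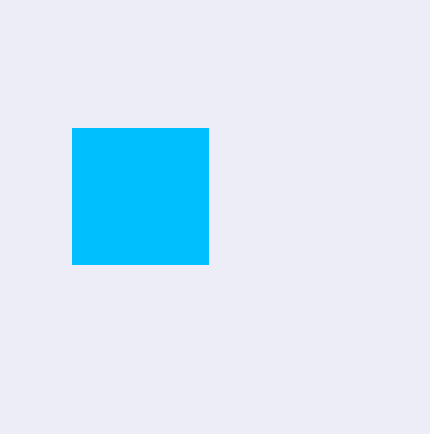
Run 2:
px0 = 72, py0 = 128, px1 = 208, py1 = 264, color = 'deepskyblue'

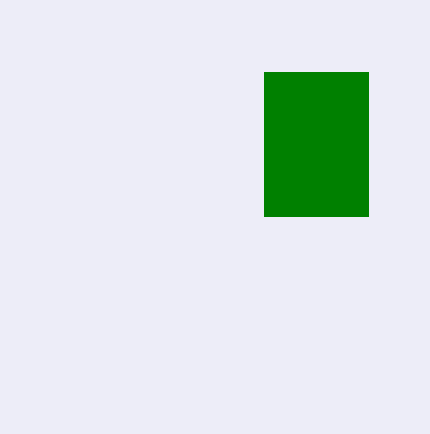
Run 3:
px0 = 264, py0 = 72, px1 = 368, py1 = 216, color = 'green'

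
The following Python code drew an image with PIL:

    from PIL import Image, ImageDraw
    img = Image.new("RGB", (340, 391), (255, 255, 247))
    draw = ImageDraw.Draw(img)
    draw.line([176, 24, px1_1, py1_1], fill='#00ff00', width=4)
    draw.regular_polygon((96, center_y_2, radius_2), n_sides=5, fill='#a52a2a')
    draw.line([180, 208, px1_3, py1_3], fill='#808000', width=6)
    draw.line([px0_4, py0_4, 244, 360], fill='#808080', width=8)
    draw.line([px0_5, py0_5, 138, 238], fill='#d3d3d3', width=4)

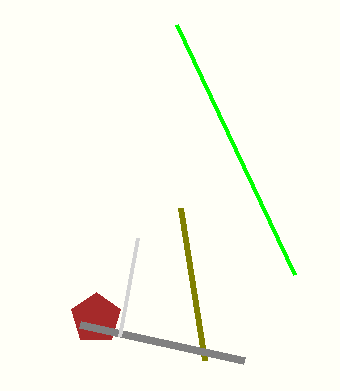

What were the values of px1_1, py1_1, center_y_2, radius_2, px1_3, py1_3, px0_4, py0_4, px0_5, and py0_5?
px1_1 = 294, py1_1 = 274, center_y_2 = 318, radius_2 = 26, px1_3 = 204, py1_3 = 360, px0_4 = 80, py0_4 = 324, px0_5 = 120, py0_5 = 336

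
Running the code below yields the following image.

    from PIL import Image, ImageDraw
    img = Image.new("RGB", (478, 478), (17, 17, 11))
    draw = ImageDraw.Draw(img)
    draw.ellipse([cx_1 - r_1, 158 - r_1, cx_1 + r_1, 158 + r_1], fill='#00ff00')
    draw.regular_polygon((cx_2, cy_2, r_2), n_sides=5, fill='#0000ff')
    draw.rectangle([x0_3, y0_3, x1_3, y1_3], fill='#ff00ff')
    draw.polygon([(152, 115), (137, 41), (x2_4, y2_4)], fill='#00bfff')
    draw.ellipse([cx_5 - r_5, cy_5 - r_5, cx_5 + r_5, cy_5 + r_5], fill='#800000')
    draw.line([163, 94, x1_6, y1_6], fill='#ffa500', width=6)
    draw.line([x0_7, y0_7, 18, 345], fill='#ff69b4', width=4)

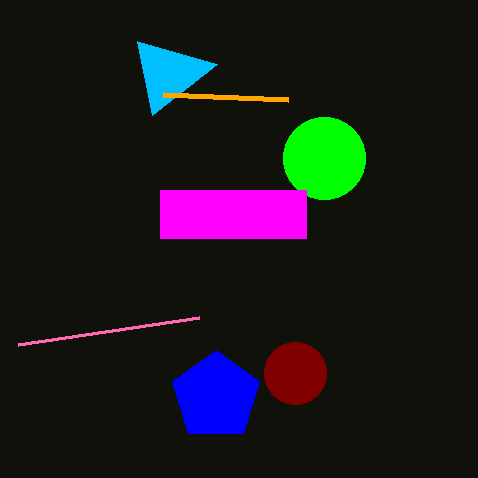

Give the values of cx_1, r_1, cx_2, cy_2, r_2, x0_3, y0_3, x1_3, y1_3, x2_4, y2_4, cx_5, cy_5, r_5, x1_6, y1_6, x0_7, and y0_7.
cx_1 = 324
r_1 = 41
cx_2 = 216
cy_2 = 396
r_2 = 46
x0_3 = 160
y0_3 = 190
x1_3 = 306
y1_3 = 238
x2_4 = 217
y2_4 = 64
cx_5 = 295
cy_5 = 373
r_5 = 31
x1_6 = 288
y1_6 = 99
x0_7 = 199
y0_7 = 318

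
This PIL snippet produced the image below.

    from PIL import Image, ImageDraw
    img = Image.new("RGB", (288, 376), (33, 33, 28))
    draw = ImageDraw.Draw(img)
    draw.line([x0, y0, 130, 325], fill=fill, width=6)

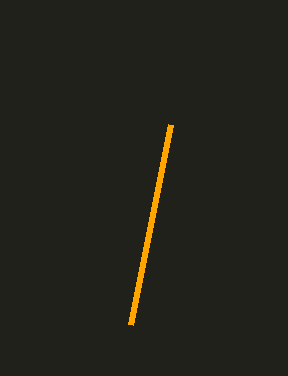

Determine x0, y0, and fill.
x0 = 170; y0 = 125; fill = 'orange'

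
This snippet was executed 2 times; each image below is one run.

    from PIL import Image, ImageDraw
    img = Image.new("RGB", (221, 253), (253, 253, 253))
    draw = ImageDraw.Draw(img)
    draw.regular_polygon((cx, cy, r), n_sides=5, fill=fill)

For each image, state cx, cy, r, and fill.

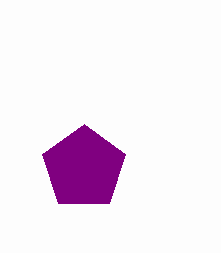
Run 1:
cx = 84; cy = 168; r = 44; fill = 'purple'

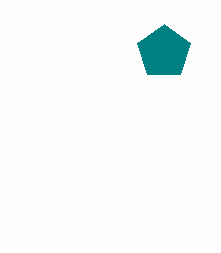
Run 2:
cx = 164, cy = 52, r = 28, fill = 'teal'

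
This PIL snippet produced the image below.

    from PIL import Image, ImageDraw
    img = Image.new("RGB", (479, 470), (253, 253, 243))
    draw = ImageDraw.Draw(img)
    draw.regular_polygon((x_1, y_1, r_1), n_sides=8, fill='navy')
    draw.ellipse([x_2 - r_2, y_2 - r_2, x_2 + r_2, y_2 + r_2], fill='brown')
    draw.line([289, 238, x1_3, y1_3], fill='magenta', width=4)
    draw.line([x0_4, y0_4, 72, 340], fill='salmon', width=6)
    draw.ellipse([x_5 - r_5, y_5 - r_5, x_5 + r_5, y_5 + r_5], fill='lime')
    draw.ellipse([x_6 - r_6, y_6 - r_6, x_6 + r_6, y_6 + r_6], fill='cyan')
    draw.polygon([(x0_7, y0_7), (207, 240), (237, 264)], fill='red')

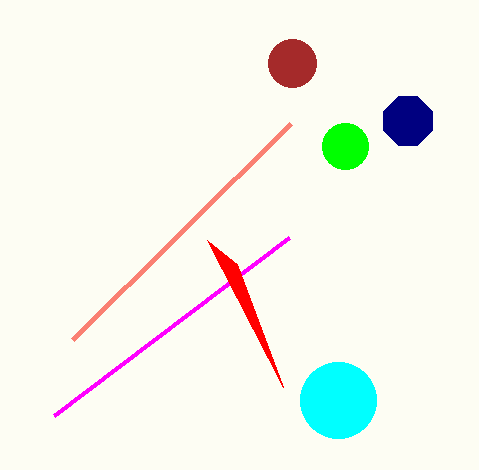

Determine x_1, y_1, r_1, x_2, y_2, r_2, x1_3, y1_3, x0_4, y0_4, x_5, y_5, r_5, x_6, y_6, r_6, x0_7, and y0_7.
x_1 = 408; y_1 = 121; r_1 = 26; x_2 = 292; y_2 = 63; r_2 = 24; x1_3 = 54; y1_3 = 416; x0_4 = 290; y0_4 = 124; x_5 = 345; y_5 = 146; r_5 = 23; x_6 = 338; y_6 = 400; r_6 = 38; x0_7 = 283; y0_7 = 387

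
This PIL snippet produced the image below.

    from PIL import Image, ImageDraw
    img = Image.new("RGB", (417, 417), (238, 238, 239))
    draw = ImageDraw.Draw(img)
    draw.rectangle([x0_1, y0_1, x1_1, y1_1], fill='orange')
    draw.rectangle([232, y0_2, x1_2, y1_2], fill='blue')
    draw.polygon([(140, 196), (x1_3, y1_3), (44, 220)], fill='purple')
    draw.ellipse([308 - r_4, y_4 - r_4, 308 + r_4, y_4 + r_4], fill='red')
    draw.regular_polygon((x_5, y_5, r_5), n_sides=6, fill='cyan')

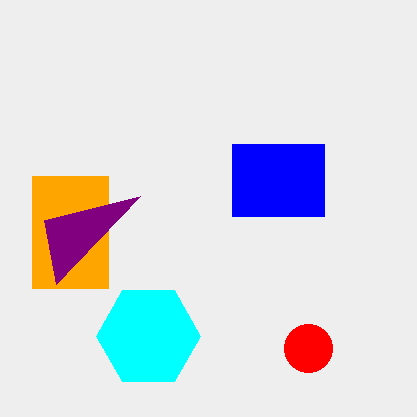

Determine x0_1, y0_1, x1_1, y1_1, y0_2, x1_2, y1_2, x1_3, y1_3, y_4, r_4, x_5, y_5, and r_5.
x0_1 = 32, y0_1 = 176, x1_1 = 108, y1_1 = 288, y0_2 = 144, x1_2 = 324, y1_2 = 216, x1_3 = 56, y1_3 = 284, y_4 = 348, r_4 = 24, x_5 = 148, y_5 = 336, r_5 = 52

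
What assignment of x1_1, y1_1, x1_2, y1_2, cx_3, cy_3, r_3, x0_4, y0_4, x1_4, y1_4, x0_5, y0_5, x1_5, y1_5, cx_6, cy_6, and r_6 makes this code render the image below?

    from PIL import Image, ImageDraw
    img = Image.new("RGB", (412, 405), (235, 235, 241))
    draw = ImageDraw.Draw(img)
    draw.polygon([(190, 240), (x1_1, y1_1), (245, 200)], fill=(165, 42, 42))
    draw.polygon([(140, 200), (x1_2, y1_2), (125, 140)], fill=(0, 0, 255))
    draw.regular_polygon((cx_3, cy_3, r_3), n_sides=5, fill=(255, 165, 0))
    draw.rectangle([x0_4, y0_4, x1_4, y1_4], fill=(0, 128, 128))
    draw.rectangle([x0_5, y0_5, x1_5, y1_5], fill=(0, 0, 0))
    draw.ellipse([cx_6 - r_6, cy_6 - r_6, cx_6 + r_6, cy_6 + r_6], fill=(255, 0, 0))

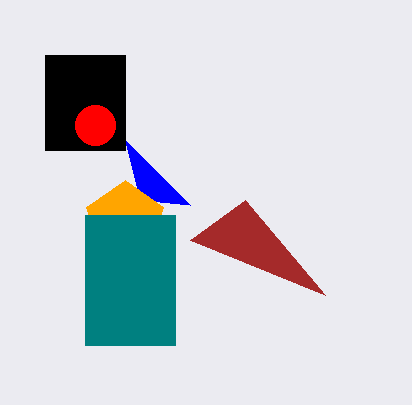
x1_1 = 325
y1_1 = 295
x1_2 = 190
y1_2 = 205
cx_3 = 125
cy_3 = 220
r_3 = 40
x0_4 = 85
y0_4 = 215
x1_4 = 175
y1_4 = 345
x0_5 = 45
y0_5 = 55
x1_5 = 125
y1_5 = 150
cx_6 = 95
cy_6 = 125
r_6 = 20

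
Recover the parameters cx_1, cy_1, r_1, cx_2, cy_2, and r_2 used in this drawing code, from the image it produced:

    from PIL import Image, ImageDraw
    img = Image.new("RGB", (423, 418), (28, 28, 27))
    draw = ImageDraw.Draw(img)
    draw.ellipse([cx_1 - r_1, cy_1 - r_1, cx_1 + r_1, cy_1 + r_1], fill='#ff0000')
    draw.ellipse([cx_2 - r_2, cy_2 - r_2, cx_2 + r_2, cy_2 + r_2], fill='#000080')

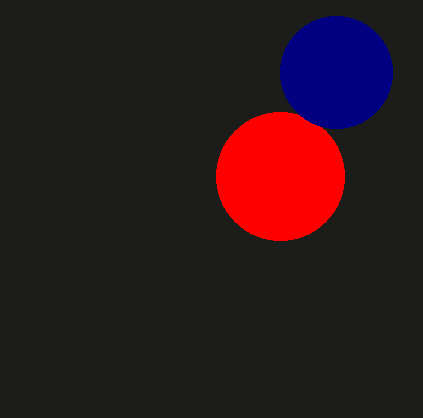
cx_1 = 280; cy_1 = 176; r_1 = 64; cx_2 = 336; cy_2 = 72; r_2 = 56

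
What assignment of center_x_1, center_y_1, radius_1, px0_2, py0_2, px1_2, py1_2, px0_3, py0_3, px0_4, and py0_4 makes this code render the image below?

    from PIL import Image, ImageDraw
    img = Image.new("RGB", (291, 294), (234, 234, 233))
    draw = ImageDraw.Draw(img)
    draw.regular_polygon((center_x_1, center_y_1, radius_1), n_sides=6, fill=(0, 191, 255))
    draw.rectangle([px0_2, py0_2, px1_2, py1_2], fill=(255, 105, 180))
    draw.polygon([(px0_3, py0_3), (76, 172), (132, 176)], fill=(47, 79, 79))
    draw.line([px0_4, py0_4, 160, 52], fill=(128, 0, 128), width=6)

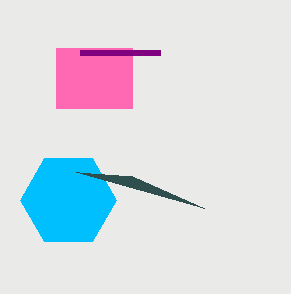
center_x_1 = 68
center_y_1 = 200
radius_1 = 48
px0_2 = 56
py0_2 = 48
px1_2 = 132
py1_2 = 108
px0_3 = 204
py0_3 = 208
px0_4 = 80
py0_4 = 52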